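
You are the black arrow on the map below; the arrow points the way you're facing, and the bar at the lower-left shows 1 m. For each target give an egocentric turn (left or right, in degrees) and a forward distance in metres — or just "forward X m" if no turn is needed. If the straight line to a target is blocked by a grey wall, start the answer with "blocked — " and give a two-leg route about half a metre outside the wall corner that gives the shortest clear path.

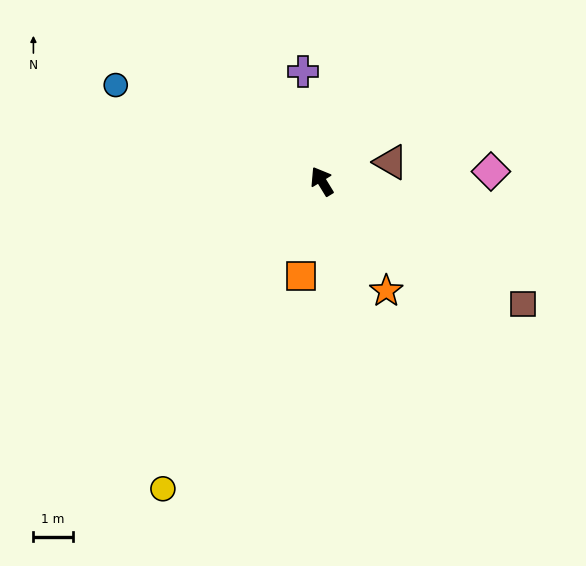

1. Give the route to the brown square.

turn right 153°, forward 6.0 m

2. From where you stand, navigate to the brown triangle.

turn right 106°, forward 1.8 m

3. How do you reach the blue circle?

turn left 34°, forward 5.8 m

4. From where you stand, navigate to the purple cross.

turn right 22°, forward 2.8 m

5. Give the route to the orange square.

turn left 136°, forward 2.5 m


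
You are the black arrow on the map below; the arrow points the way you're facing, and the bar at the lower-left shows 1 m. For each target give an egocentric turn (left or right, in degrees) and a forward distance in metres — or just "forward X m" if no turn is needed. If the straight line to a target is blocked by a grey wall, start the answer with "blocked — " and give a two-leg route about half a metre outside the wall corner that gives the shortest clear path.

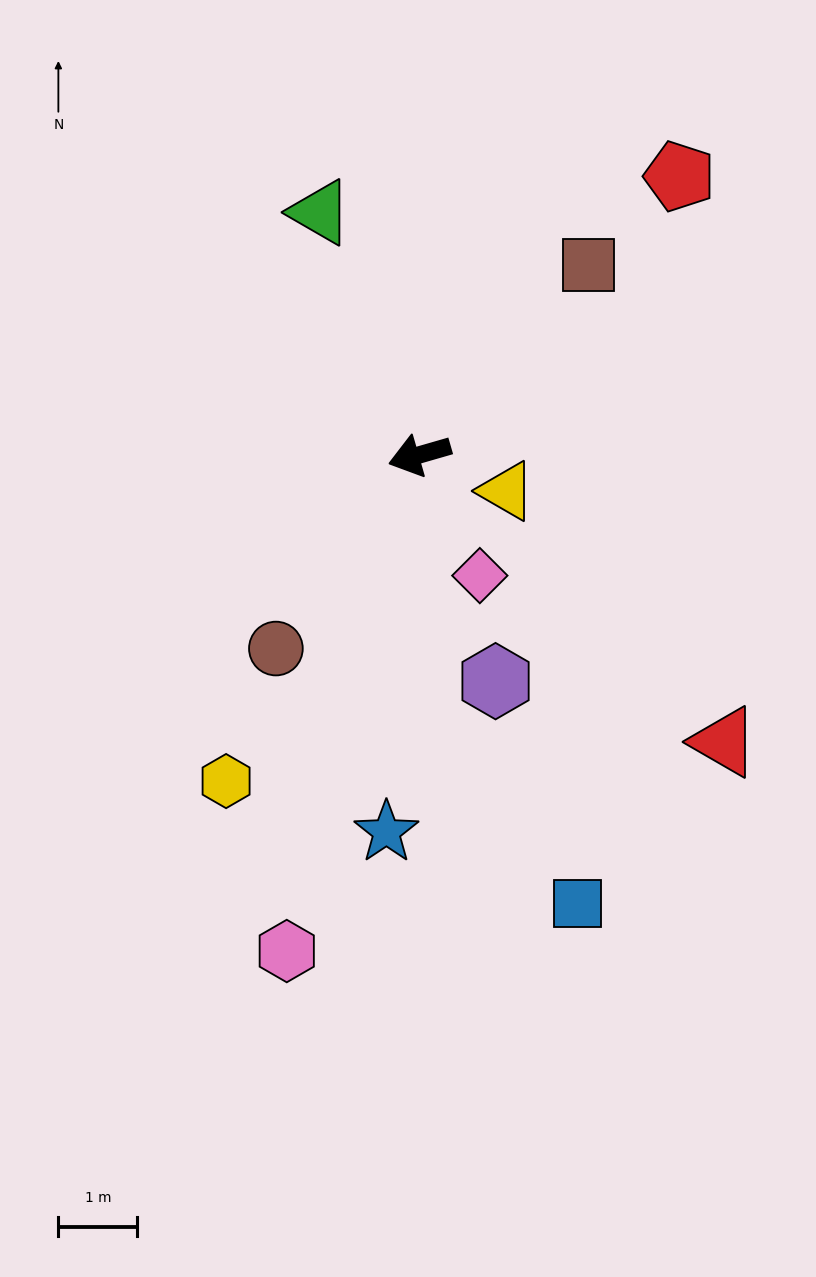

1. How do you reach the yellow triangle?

turn left 141°, forward 1.2 m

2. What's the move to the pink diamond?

turn left 100°, forward 1.7 m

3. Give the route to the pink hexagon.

turn left 59°, forward 6.5 m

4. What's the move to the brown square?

turn right 148°, forward 3.2 m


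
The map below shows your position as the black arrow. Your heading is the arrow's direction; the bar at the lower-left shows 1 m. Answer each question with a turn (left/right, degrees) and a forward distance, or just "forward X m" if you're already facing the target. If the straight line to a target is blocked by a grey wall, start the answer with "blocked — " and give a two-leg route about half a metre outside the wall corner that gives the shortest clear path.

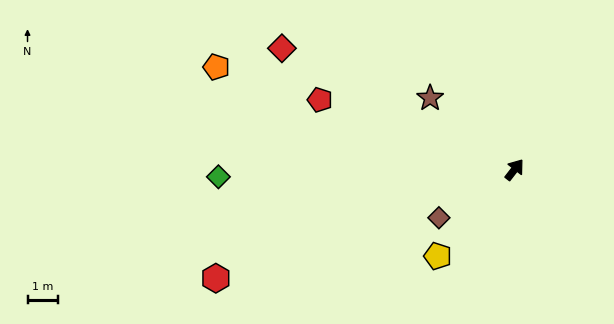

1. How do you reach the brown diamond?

turn left 160°, forward 2.9 m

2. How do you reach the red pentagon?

turn left 108°, forward 6.7 m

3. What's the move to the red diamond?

turn left 100°, forward 8.5 m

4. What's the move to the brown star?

turn left 87°, forward 3.6 m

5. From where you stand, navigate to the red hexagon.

turn left 148°, forward 10.3 m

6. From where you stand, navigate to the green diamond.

turn left 129°, forward 9.6 m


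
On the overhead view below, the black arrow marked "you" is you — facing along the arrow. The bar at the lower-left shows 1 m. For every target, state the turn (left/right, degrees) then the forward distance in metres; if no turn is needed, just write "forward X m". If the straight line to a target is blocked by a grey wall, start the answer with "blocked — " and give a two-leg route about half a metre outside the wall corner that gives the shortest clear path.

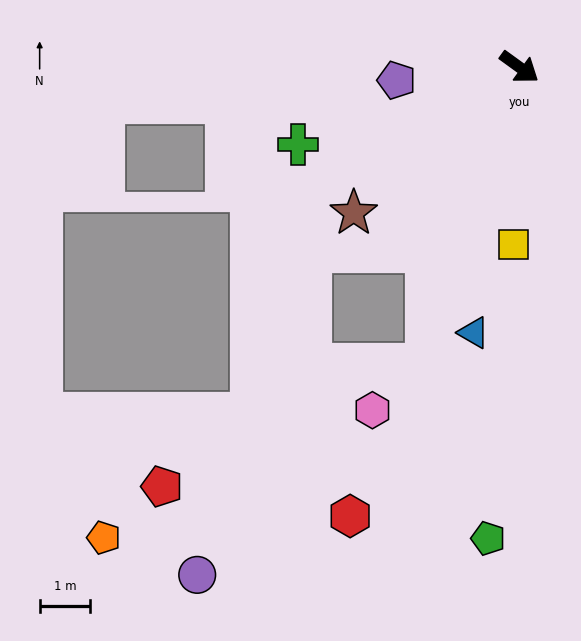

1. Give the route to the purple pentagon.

turn right 138°, forward 2.4 m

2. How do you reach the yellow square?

turn right 56°, forward 3.5 m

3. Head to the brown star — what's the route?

turn right 103°, forward 4.4 m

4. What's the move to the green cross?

turn right 125°, forward 4.6 m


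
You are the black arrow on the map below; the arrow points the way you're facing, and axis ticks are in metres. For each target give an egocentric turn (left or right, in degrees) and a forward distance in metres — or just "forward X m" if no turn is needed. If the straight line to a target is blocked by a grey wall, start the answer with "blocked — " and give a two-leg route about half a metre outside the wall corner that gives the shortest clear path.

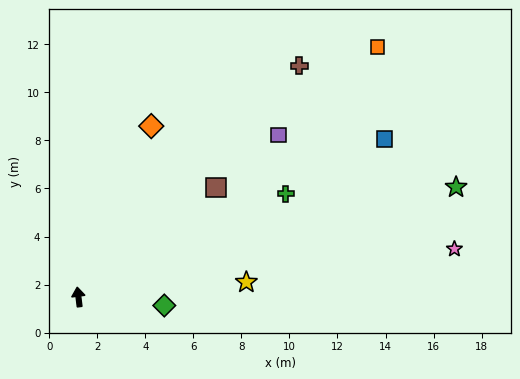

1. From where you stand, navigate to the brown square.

turn right 58°, forward 7.3 m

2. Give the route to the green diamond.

turn right 103°, forward 3.6 m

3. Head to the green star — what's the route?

turn right 81°, forward 16.4 m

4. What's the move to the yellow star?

turn right 92°, forward 7.0 m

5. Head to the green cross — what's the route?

turn right 71°, forward 9.6 m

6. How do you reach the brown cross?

turn right 51°, forward 13.3 m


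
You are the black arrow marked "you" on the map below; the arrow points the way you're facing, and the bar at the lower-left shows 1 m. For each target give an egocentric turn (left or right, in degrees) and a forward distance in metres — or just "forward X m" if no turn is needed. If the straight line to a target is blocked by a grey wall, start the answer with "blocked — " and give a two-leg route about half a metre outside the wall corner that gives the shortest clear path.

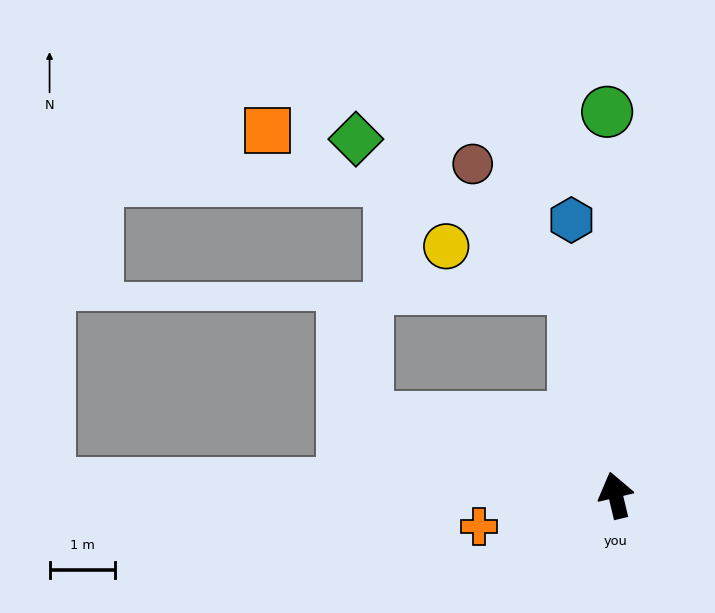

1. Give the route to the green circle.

turn right 12°, forward 5.9 m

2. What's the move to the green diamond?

blocked — turn right 3°, forward 3.2 m, then turn left 46°, forward 4.0 m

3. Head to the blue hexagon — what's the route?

turn right 4°, forward 4.3 m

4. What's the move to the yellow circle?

blocked — turn right 3°, forward 3.2 m, then turn left 62°, forward 2.1 m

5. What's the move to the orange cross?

turn left 89°, forward 2.1 m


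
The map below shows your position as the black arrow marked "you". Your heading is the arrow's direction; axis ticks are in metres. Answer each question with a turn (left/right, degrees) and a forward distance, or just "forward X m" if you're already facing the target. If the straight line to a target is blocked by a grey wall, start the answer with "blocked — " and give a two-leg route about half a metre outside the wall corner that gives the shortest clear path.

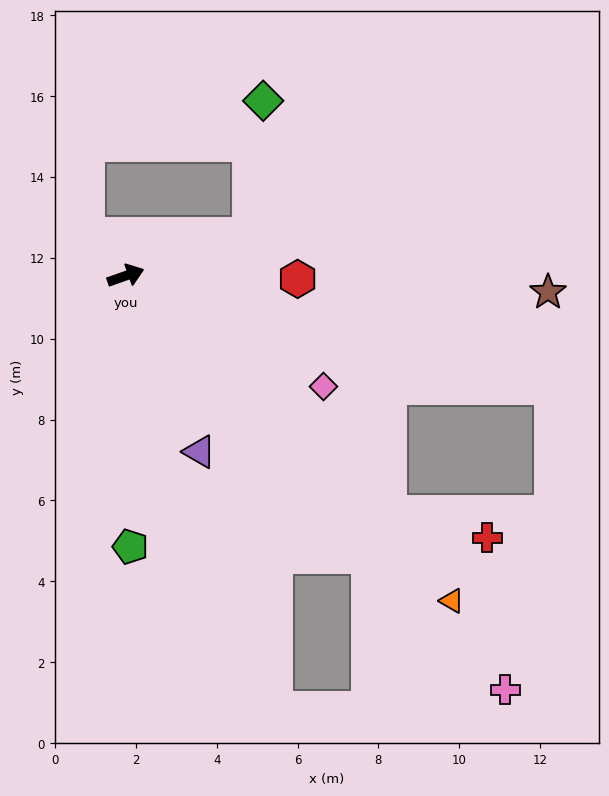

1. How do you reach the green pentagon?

turn right 108°, forward 6.7 m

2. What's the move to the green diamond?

blocked — forward 3.2 m, then turn left 64°, forward 3.3 m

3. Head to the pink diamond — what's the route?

turn right 49°, forward 5.6 m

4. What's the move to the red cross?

blocked — turn right 61°, forward 8.8 m, then turn left 27°, forward 2.5 m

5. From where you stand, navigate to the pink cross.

turn right 67°, forward 13.9 m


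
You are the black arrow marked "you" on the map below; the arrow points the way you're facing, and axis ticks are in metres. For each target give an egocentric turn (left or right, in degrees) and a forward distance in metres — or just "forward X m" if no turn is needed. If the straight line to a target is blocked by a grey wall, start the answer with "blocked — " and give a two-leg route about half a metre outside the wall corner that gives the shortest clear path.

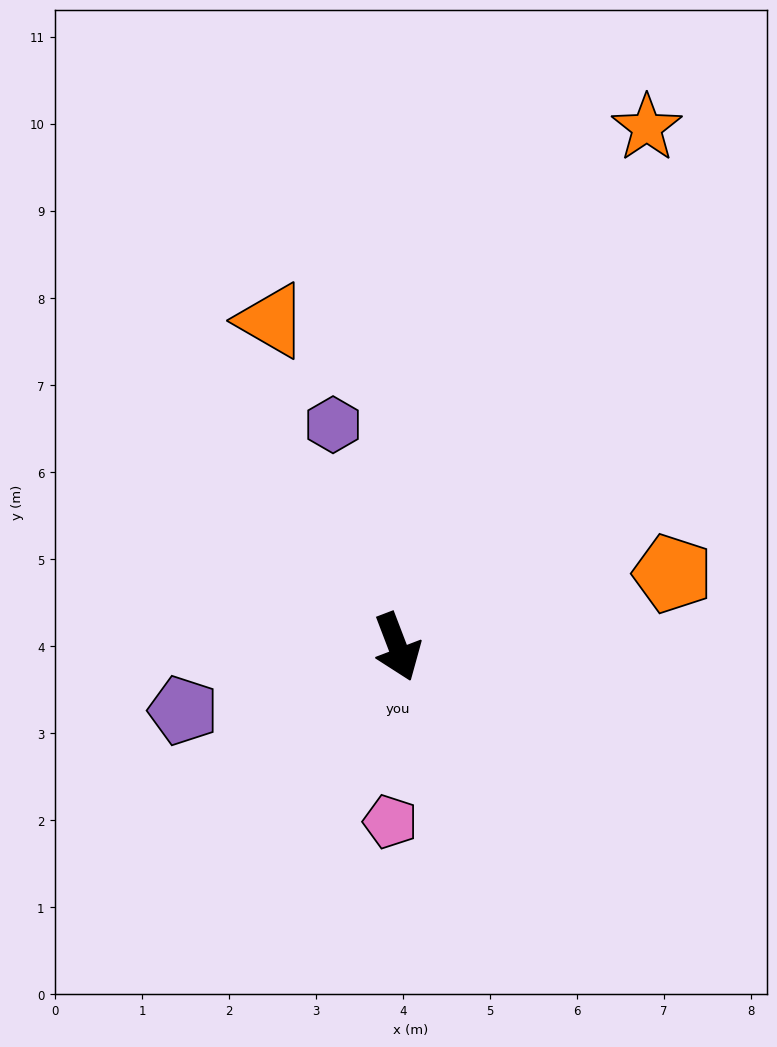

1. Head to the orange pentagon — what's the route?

turn left 84°, forward 3.3 m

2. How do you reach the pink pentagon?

turn right 23°, forward 2.0 m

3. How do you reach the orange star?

turn left 133°, forward 6.6 m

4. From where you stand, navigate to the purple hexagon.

turn left 175°, forward 2.7 m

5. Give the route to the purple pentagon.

turn right 94°, forward 2.6 m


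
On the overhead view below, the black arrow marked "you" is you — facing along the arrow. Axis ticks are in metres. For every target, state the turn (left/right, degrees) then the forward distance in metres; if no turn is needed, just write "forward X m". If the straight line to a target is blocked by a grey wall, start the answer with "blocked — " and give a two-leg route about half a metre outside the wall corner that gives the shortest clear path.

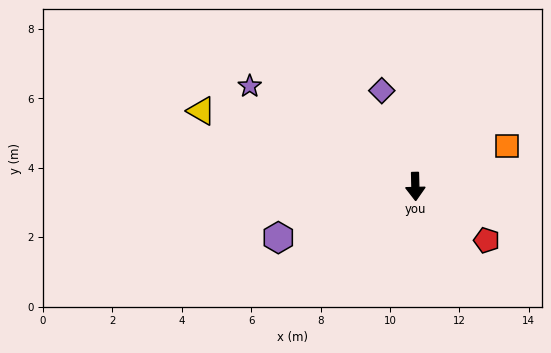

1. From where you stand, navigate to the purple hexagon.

turn right 71°, forward 4.2 m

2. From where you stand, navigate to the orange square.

turn left 113°, forward 2.9 m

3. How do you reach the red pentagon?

turn left 52°, forward 2.6 m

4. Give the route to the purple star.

turn right 123°, forward 5.6 m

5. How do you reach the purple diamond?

turn right 162°, forward 2.9 m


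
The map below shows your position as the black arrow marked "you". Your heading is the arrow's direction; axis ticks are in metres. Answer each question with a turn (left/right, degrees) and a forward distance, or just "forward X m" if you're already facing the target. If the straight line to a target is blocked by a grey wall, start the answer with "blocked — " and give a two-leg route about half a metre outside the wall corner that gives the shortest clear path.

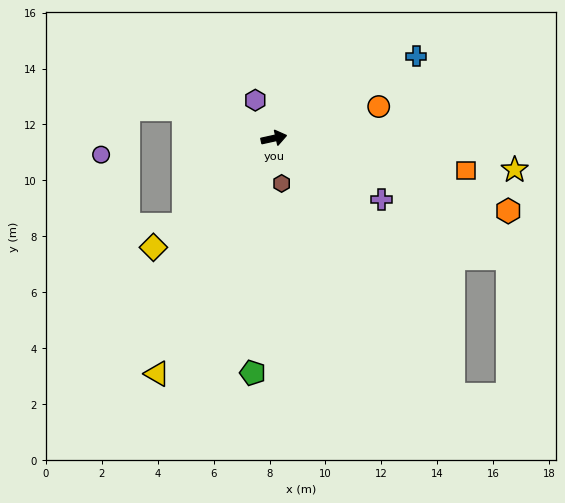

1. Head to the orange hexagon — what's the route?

turn right 30°, forward 8.8 m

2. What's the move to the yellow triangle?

turn right 129°, forward 9.4 m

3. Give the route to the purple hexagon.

turn left 104°, forward 1.5 m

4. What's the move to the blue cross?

turn left 18°, forward 5.9 m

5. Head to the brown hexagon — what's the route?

turn right 93°, forward 1.6 m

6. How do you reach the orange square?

turn right 22°, forward 7.0 m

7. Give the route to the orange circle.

turn left 4°, forward 3.9 m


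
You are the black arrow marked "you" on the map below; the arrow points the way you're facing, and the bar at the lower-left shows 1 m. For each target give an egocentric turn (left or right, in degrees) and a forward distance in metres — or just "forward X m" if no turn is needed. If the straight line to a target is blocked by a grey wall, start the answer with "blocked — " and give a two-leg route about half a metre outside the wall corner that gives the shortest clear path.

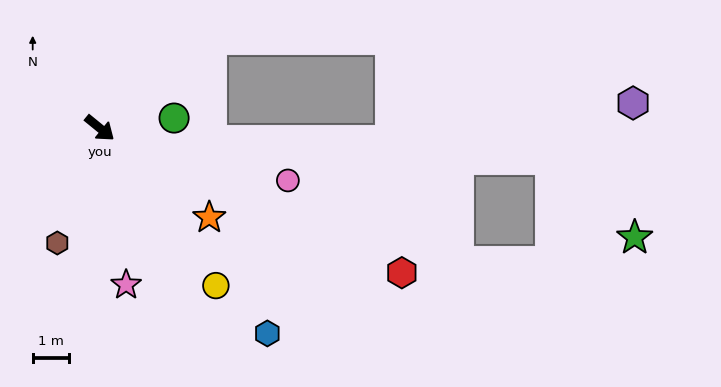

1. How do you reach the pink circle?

turn left 24°, forward 5.3 m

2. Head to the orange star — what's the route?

forward 3.9 m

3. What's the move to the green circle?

turn left 47°, forward 2.1 m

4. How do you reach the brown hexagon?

turn right 71°, forward 3.3 m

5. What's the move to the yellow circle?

turn right 14°, forward 5.4 m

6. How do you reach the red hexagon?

turn left 14°, forward 9.2 m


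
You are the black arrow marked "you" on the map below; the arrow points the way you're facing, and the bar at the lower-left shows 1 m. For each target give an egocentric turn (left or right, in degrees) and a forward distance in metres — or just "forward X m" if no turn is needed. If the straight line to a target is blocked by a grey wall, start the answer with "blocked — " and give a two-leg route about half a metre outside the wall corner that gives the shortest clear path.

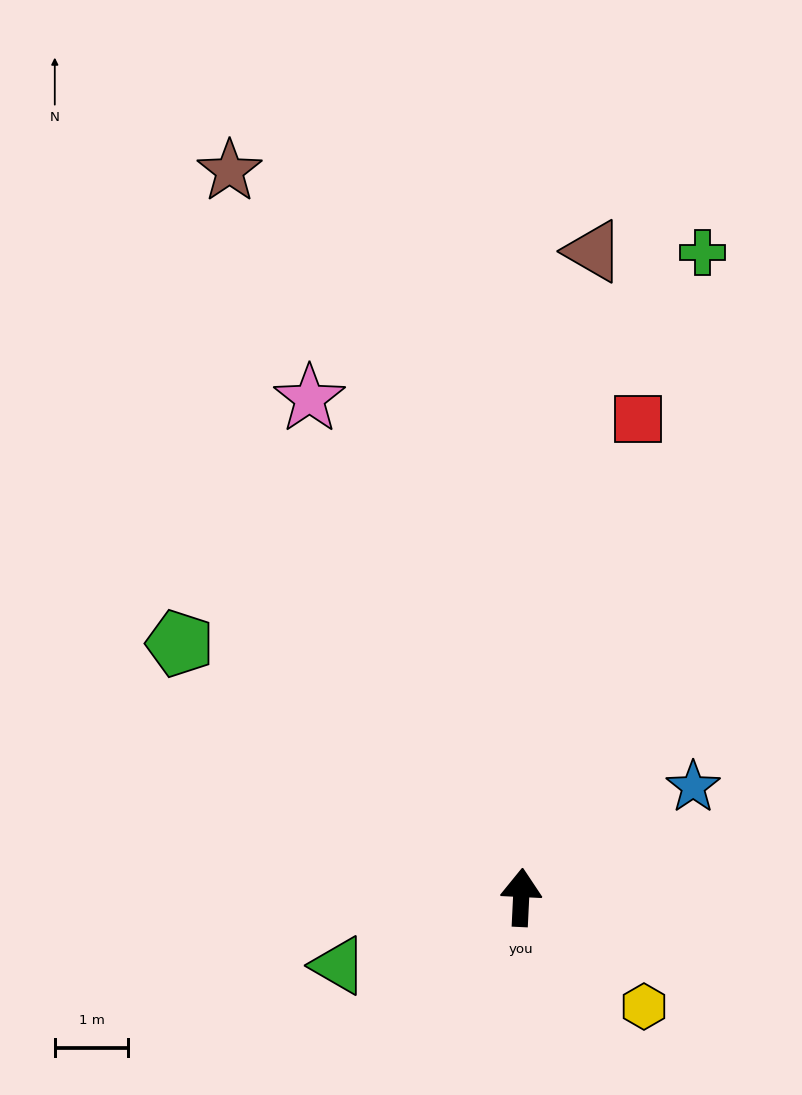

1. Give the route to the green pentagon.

turn left 56°, forward 5.8 m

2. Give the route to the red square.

turn right 11°, forward 6.7 m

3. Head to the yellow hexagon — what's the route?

turn right 129°, forward 2.2 m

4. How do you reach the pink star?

turn left 26°, forward 7.4 m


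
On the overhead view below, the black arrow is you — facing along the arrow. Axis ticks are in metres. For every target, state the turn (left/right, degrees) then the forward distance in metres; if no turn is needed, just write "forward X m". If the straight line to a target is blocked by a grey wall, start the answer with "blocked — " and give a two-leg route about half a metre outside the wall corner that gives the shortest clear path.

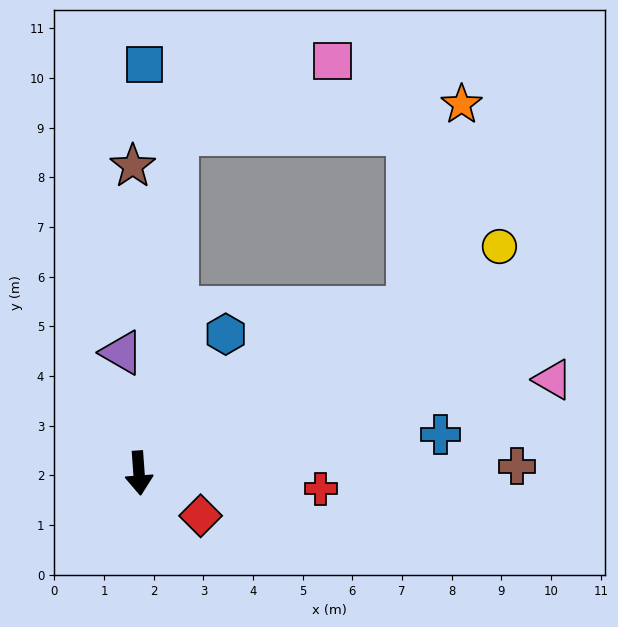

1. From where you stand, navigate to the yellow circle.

turn left 118°, forward 8.6 m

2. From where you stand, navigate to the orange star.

blocked — turn left 118°, forward 6.4 m, then turn left 43°, forward 4.2 m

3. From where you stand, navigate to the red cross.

turn left 81°, forward 3.7 m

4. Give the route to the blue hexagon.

turn left 144°, forward 3.3 m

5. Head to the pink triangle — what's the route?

turn left 99°, forward 8.5 m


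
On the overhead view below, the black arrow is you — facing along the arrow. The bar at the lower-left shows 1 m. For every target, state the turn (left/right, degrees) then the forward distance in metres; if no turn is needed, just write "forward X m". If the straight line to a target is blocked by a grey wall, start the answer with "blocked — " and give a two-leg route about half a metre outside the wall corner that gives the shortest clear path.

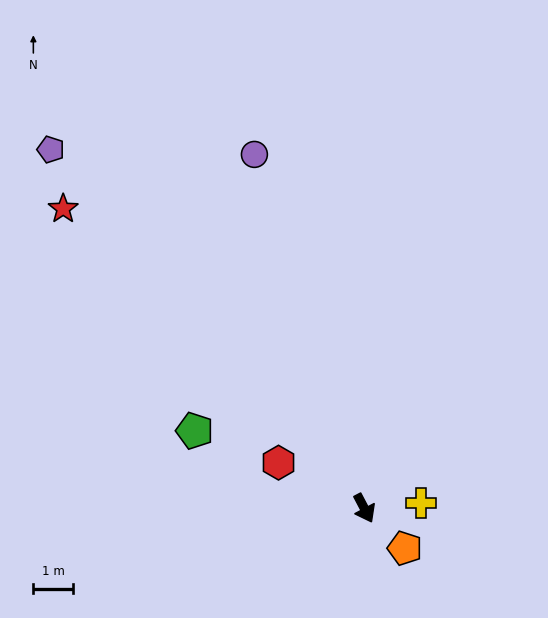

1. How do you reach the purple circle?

turn left 170°, forward 9.3 m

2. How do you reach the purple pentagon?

turn right 167°, forward 12.0 m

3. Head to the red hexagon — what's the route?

turn right 146°, forward 2.4 m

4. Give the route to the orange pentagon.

turn left 18°, forward 1.4 m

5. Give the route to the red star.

turn right 163°, forward 10.7 m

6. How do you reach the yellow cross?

turn left 67°, forward 1.4 m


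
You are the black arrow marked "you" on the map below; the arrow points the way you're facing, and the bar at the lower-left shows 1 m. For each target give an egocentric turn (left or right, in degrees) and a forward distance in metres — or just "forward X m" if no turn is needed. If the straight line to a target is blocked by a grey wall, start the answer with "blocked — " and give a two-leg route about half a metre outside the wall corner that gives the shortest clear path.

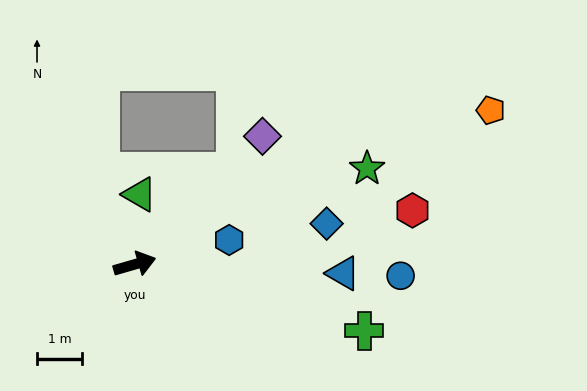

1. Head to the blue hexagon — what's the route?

forward 2.2 m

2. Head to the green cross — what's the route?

turn right 32°, forward 5.3 m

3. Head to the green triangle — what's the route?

turn left 70°, forward 1.5 m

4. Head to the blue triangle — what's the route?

turn right 19°, forward 4.6 m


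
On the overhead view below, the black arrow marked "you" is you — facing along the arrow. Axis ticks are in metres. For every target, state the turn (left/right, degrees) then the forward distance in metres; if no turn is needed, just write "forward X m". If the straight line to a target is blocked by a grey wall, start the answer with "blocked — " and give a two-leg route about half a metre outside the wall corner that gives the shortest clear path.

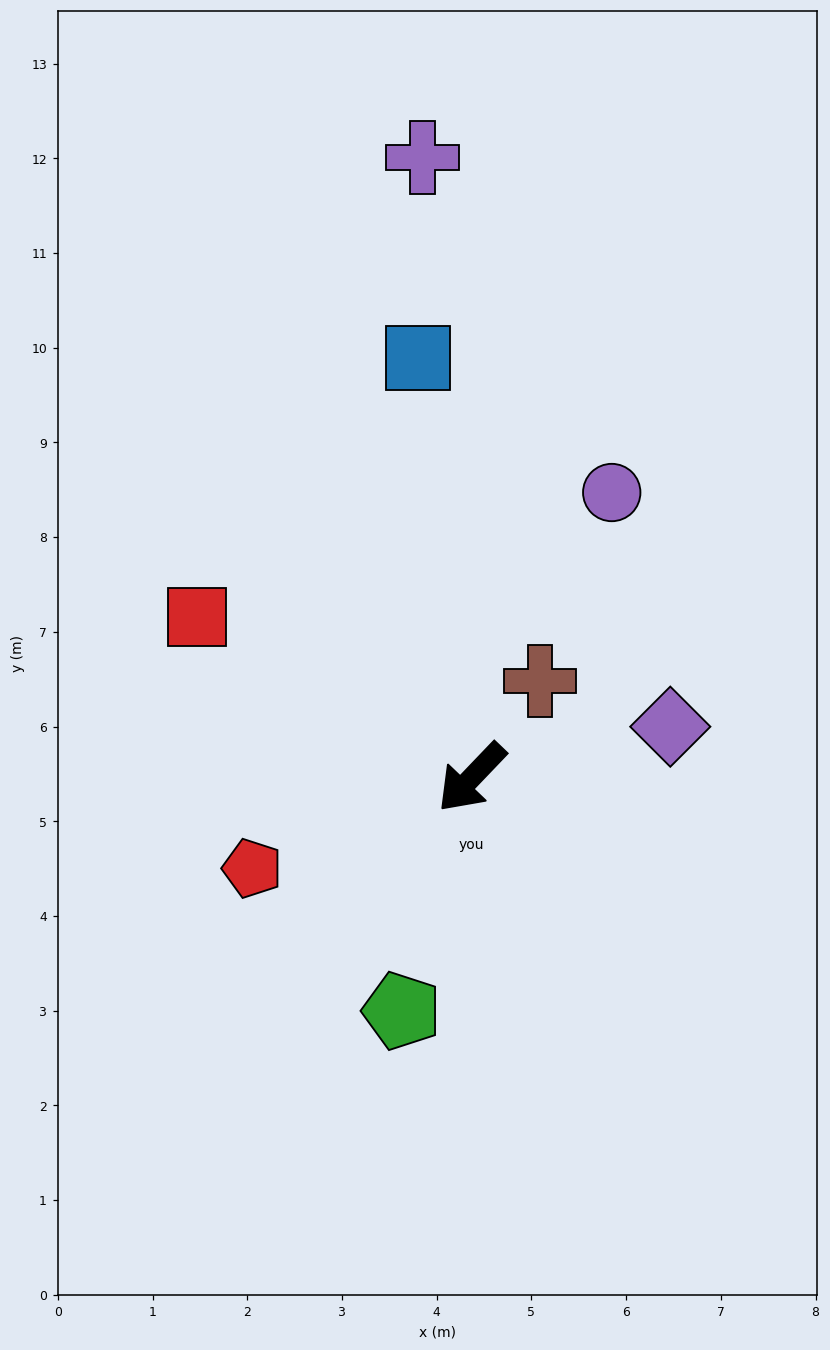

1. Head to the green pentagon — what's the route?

turn left 27°, forward 2.6 m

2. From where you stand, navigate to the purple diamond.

turn left 148°, forward 2.2 m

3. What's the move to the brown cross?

turn right 172°, forward 1.3 m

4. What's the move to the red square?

turn right 77°, forward 3.4 m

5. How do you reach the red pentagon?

turn right 24°, forward 2.5 m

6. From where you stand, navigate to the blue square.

turn right 129°, forward 4.5 m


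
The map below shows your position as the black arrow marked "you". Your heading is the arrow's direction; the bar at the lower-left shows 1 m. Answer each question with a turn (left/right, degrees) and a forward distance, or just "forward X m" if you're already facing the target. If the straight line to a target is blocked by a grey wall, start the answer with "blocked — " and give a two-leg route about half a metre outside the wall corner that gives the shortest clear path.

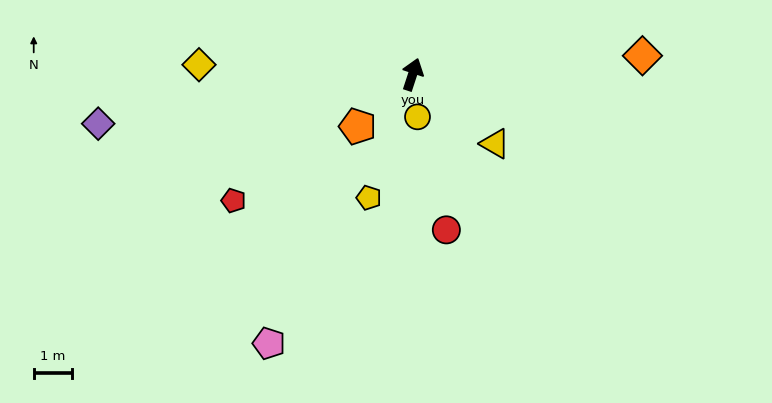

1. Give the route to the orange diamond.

turn right 67°, forward 6.0 m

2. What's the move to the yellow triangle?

turn right 112°, forward 2.8 m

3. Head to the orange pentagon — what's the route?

turn left 152°, forward 2.0 m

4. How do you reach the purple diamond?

turn left 117°, forward 8.2 m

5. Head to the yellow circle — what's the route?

turn right 155°, forward 1.1 m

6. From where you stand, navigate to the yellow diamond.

turn left 106°, forward 5.5 m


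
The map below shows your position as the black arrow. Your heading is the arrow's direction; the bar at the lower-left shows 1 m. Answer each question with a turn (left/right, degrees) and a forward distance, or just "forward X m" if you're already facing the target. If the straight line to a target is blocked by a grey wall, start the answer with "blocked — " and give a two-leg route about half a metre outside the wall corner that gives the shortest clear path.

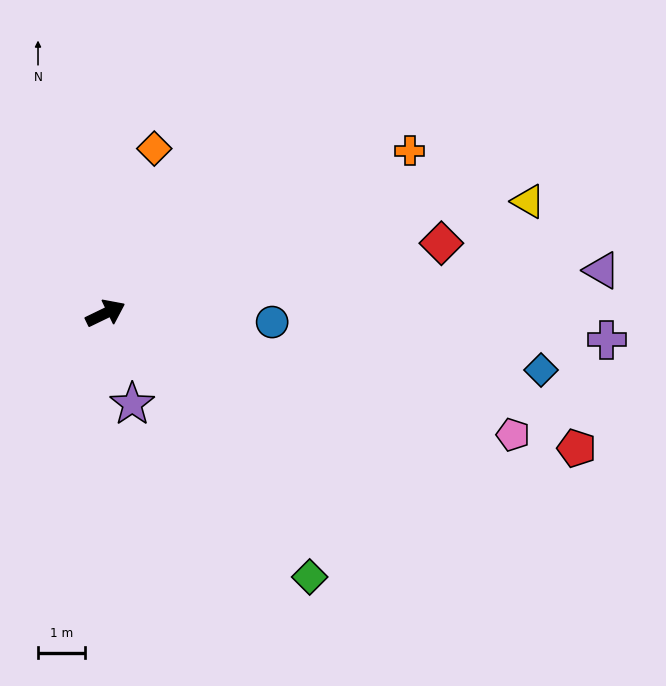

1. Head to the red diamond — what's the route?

turn right 14°, forward 7.3 m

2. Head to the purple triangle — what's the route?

turn right 21°, forward 10.5 m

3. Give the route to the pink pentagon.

turn right 42°, forward 9.0 m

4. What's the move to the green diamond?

turn right 78°, forward 7.1 m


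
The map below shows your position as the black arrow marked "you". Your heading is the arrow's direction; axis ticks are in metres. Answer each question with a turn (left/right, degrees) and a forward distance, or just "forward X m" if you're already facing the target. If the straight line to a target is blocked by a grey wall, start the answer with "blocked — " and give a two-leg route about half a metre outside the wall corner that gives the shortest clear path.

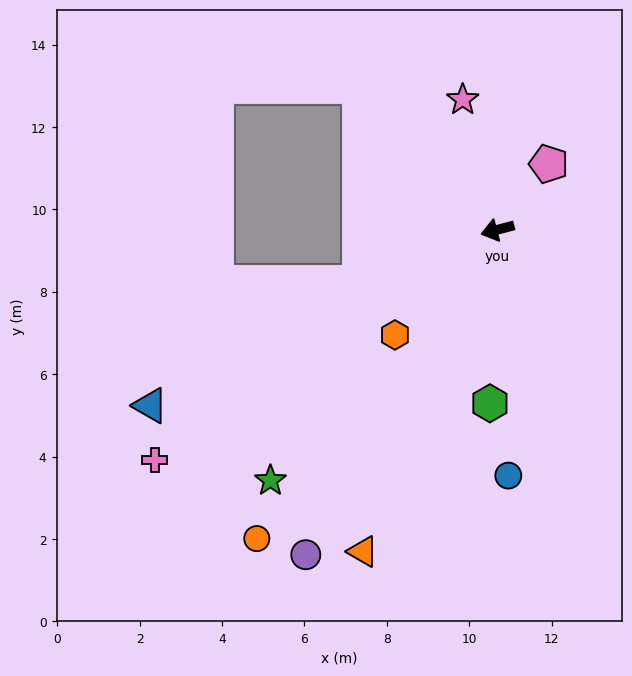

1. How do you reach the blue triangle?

turn left 12°, forward 9.4 m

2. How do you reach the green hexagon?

turn left 73°, forward 4.2 m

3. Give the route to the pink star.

turn right 90°, forward 3.3 m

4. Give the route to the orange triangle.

turn left 52°, forward 8.5 m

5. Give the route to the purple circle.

turn left 45°, forward 9.2 m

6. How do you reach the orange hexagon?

turn left 31°, forward 3.6 m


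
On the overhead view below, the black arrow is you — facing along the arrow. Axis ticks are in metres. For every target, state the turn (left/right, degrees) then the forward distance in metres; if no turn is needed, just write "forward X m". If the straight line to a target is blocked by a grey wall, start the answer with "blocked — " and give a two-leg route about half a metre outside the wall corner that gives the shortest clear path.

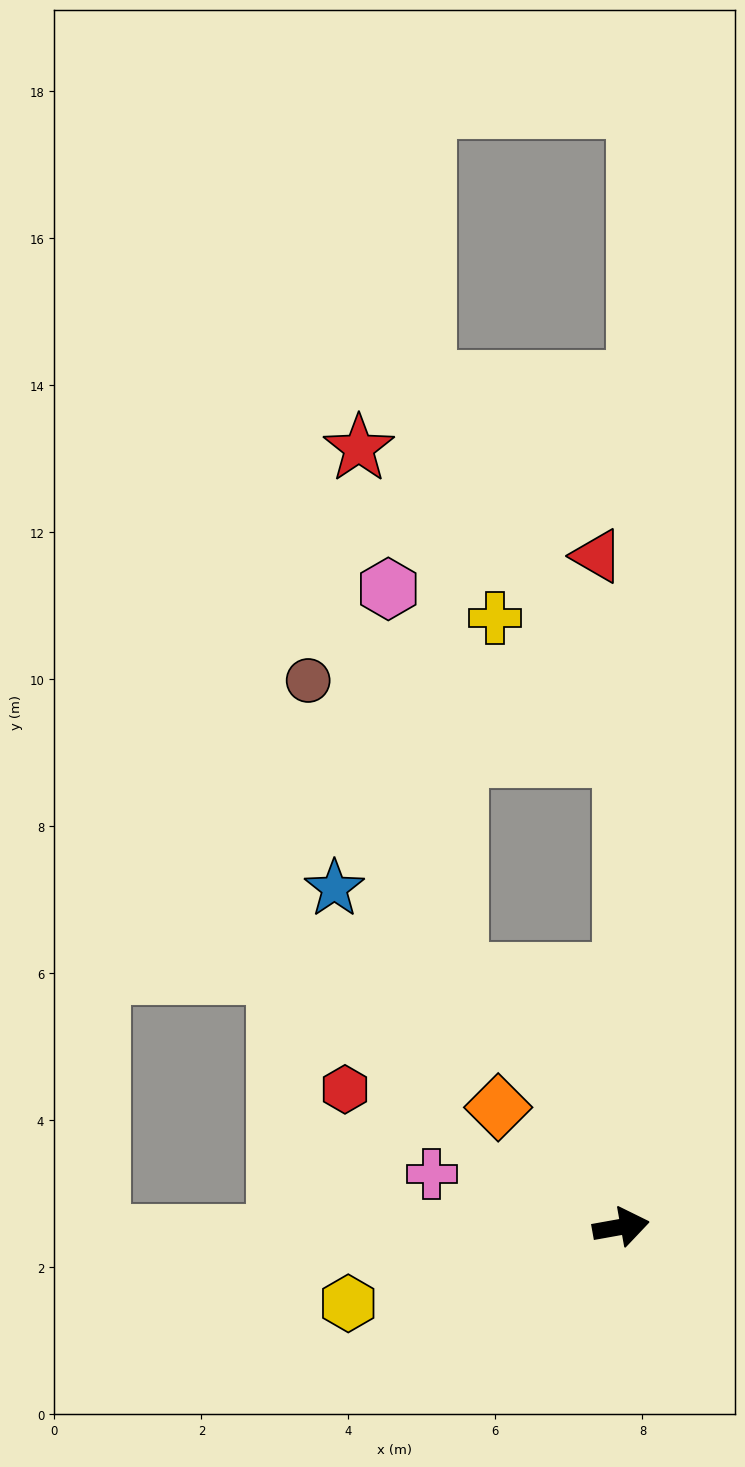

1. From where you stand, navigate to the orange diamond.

turn left 126°, forward 2.3 m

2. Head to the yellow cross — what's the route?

blocked — turn left 79°, forward 6.4 m, then turn left 44°, forward 2.6 m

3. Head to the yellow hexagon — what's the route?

turn right 175°, forward 3.9 m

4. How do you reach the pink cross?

turn left 154°, forward 2.7 m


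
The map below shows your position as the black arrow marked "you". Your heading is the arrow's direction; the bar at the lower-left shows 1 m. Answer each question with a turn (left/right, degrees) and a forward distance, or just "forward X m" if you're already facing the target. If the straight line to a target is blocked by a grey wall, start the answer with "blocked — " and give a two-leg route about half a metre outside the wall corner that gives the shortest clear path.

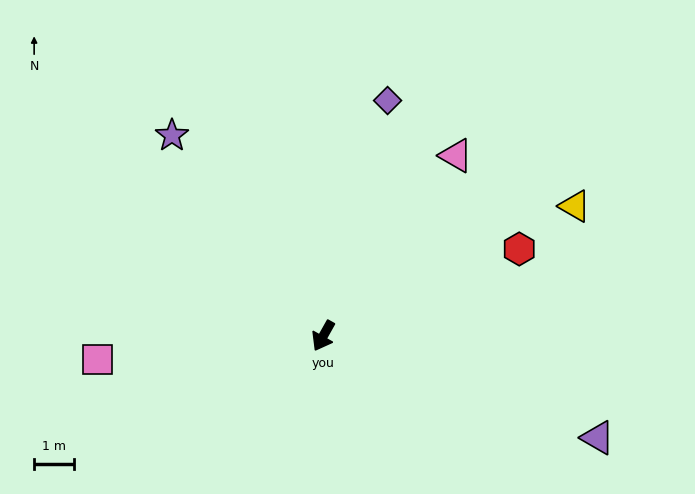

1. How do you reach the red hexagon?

turn left 143°, forward 5.3 m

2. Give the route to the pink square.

turn right 55°, forward 5.6 m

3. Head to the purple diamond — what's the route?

turn right 166°, forward 6.1 m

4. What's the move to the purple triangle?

turn left 99°, forward 7.3 m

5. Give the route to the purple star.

turn right 114°, forward 6.2 m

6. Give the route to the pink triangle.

turn left 173°, forward 5.6 m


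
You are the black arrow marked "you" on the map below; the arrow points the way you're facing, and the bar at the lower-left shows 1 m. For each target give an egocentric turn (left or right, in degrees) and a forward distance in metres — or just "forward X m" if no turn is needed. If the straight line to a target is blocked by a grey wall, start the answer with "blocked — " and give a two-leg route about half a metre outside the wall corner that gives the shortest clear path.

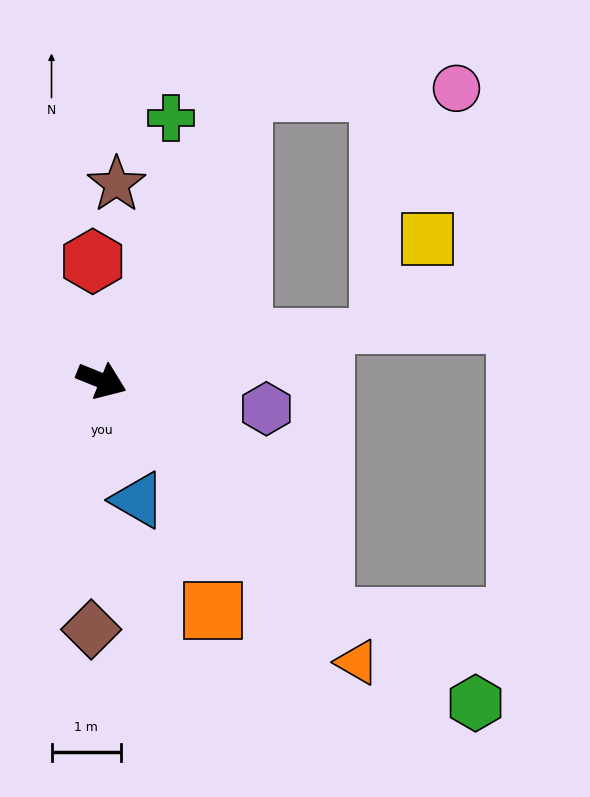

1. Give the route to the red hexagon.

turn left 116°, forward 1.7 m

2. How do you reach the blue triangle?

turn right 51°, forward 1.8 m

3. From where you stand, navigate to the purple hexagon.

turn left 12°, forward 2.4 m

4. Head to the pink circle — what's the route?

blocked — turn left 86°, forward 4.6 m, then turn right 63°, forward 3.1 m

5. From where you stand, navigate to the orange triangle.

turn right 26°, forward 5.5 m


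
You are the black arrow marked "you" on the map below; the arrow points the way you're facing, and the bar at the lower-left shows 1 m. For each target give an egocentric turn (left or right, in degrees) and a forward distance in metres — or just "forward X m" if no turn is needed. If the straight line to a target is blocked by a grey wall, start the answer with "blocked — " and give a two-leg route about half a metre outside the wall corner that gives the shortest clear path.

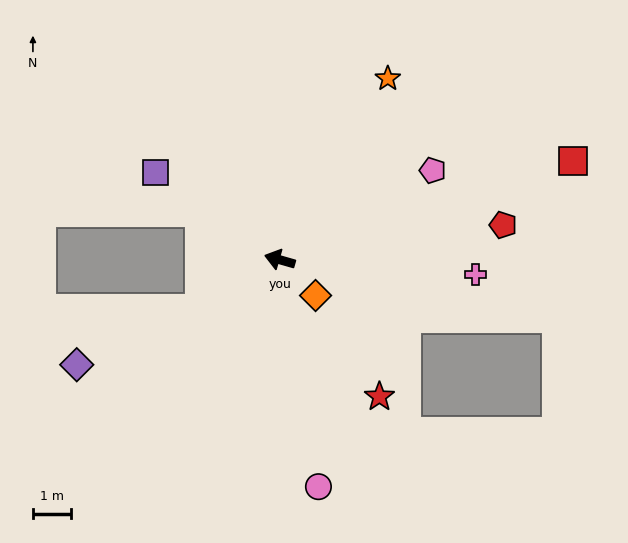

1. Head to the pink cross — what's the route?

turn right 168°, forward 5.2 m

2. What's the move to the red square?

turn right 145°, forward 8.1 m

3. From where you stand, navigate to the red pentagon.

turn right 155°, forward 5.9 m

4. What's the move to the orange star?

turn right 105°, forward 5.5 m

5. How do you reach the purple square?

turn right 19°, forward 4.0 m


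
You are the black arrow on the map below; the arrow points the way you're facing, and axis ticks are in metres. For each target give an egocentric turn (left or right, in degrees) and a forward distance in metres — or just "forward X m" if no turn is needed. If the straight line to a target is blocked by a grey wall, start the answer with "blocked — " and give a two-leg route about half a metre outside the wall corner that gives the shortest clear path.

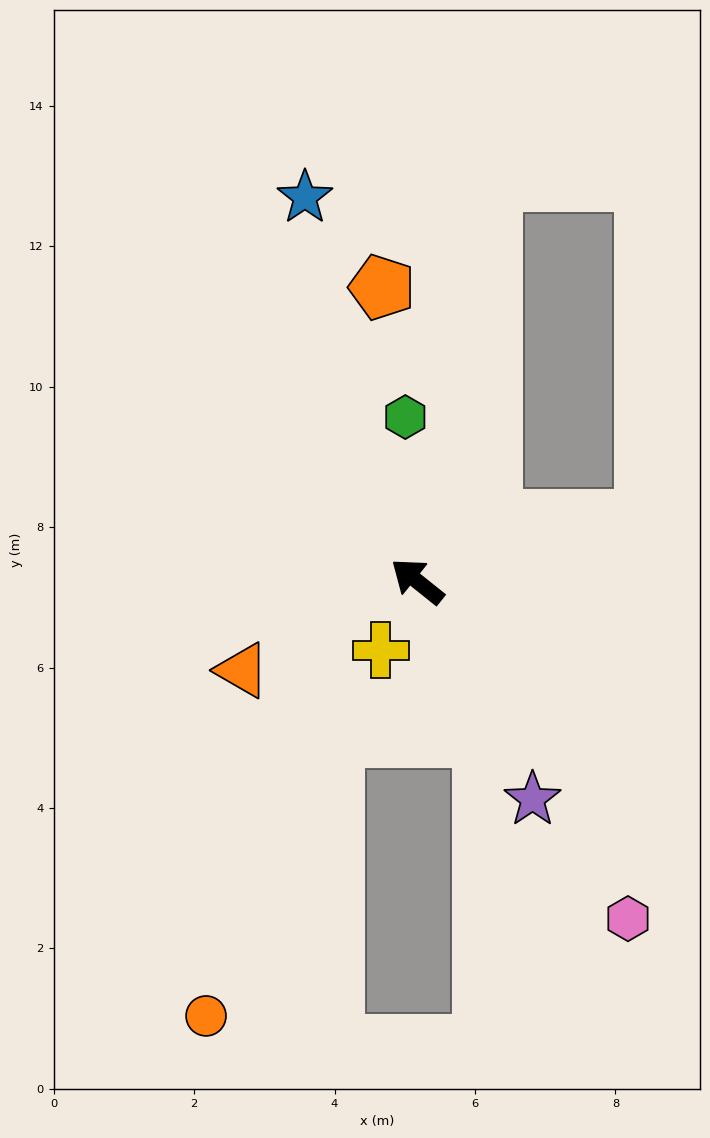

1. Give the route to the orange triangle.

turn left 66°, forward 2.8 m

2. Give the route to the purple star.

turn left 157°, forward 3.5 m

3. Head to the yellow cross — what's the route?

turn left 101°, forward 1.1 m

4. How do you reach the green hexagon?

turn right 47°, forward 2.3 m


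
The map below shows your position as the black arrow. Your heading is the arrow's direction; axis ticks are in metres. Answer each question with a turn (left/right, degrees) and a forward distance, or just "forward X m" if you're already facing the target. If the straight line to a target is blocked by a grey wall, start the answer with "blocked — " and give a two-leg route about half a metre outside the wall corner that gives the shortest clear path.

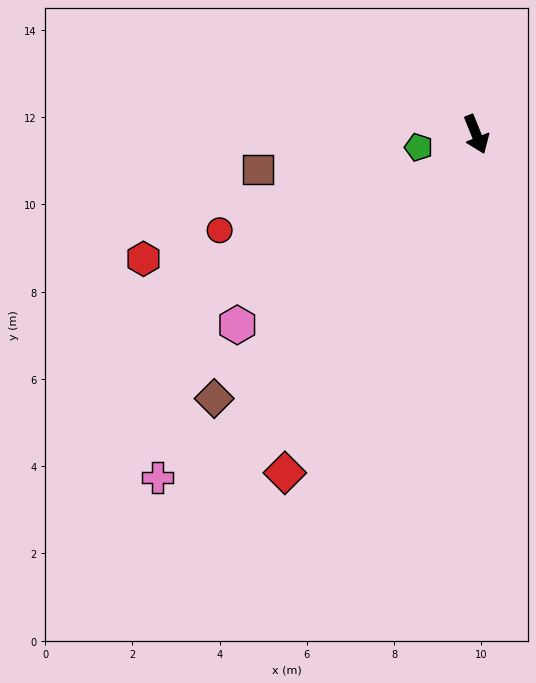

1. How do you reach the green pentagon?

turn right 99°, forward 1.4 m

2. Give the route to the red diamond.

turn right 51°, forward 8.9 m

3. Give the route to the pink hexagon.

turn right 73°, forward 7.0 m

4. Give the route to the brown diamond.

turn right 67°, forward 8.5 m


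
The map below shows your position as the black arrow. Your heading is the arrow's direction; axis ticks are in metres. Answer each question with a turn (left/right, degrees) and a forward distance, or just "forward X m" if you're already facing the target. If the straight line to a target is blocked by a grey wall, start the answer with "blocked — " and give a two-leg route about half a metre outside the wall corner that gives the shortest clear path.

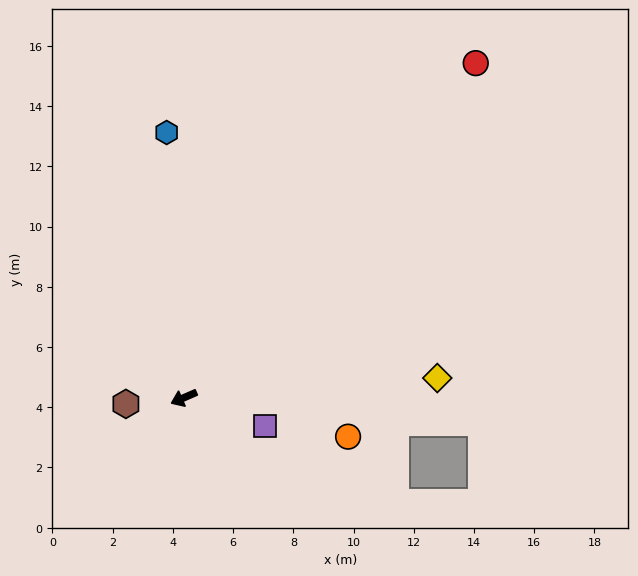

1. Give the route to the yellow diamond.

turn left 161°, forward 8.4 m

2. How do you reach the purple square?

turn left 138°, forward 2.8 m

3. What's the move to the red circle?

turn right 155°, forward 14.7 m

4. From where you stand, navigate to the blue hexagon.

turn right 110°, forward 8.8 m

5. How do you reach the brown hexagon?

turn right 17°, forward 1.9 m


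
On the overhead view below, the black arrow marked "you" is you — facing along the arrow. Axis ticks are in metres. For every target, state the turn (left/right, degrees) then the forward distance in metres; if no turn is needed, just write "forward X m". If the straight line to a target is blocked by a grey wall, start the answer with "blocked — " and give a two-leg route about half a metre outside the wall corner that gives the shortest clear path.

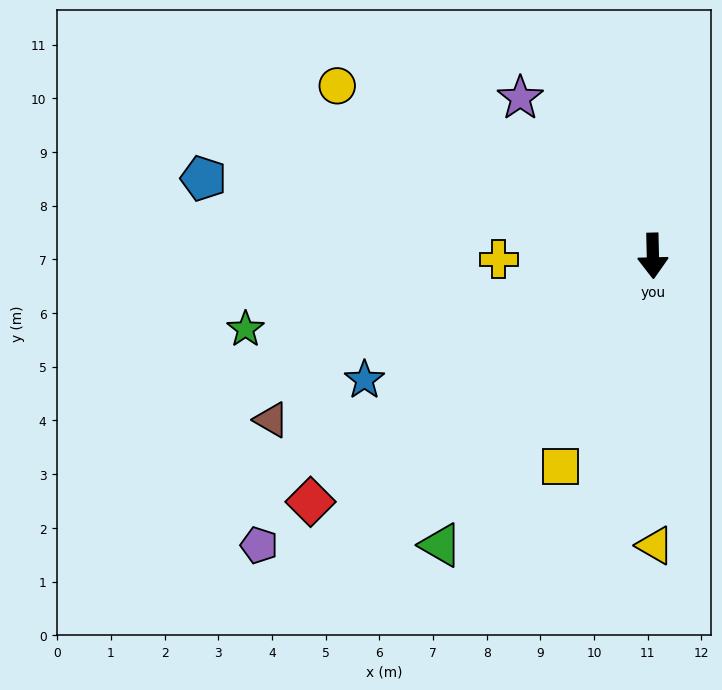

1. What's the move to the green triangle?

turn right 38°, forward 6.7 m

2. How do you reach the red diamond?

turn right 56°, forward 7.9 m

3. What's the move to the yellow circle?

turn right 120°, forward 6.7 m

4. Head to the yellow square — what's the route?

turn right 25°, forward 4.3 m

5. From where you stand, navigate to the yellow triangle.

forward 5.4 m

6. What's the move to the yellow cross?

turn right 90°, forward 2.9 m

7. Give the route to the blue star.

turn right 68°, forward 5.8 m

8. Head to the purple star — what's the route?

turn right 141°, forward 3.8 m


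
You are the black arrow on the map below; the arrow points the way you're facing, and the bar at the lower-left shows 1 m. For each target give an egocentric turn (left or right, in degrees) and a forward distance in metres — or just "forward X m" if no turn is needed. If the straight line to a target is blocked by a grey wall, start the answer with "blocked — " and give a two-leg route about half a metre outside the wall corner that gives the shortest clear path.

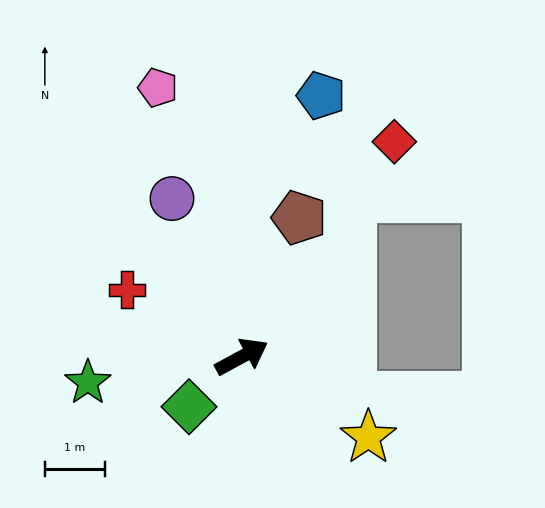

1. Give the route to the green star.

turn left 161°, forward 2.6 m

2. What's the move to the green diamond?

turn right 165°, forward 1.2 m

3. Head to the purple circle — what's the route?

turn left 85°, forward 2.9 m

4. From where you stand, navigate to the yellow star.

turn right 61°, forward 2.5 m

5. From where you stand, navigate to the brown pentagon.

turn left 39°, forward 2.5 m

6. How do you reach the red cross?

turn left 121°, forward 2.2 m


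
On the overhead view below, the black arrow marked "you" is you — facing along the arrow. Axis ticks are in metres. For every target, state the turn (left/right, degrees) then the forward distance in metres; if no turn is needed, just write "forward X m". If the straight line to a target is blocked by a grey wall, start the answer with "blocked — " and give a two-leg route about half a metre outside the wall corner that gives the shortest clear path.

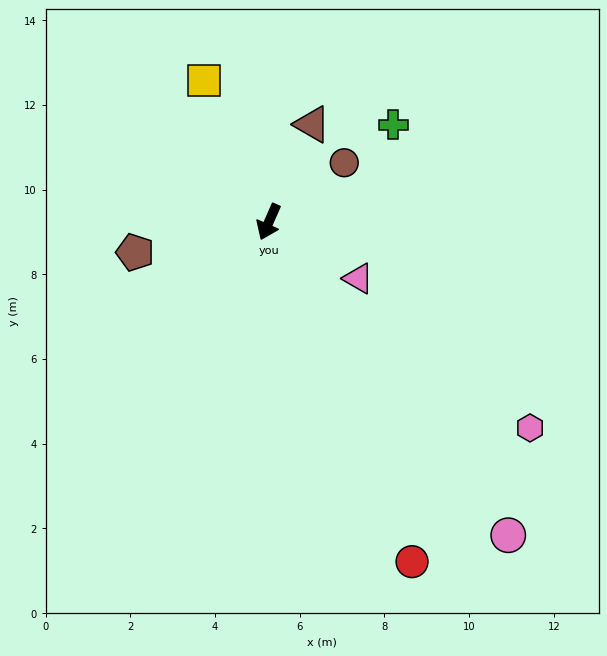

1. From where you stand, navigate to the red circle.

turn left 47°, forward 8.7 m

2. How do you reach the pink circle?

turn left 61°, forward 9.3 m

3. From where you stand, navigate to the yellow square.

turn right 132°, forward 3.7 m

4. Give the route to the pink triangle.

turn left 81°, forward 2.5 m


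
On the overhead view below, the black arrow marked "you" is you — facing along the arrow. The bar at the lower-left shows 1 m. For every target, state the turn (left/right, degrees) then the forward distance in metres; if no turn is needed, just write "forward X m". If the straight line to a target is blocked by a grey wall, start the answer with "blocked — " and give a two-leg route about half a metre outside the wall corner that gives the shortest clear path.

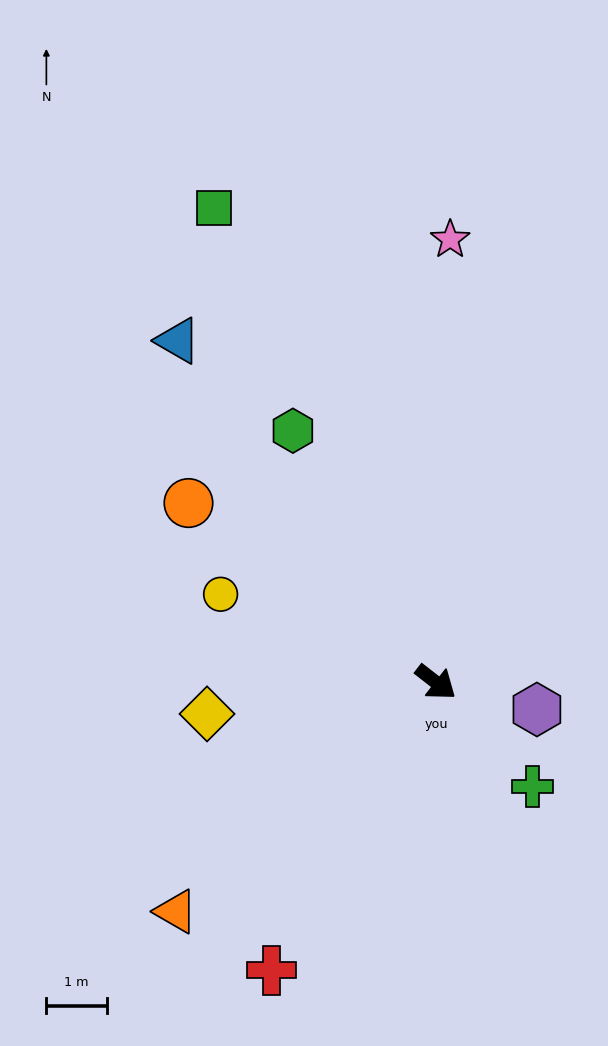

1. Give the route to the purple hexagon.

turn left 23°, forward 1.7 m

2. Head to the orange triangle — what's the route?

turn right 101°, forward 5.8 m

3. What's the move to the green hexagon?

turn left 157°, forward 4.8 m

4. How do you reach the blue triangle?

turn left 165°, forward 7.1 m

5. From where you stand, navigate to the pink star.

turn left 126°, forward 7.4 m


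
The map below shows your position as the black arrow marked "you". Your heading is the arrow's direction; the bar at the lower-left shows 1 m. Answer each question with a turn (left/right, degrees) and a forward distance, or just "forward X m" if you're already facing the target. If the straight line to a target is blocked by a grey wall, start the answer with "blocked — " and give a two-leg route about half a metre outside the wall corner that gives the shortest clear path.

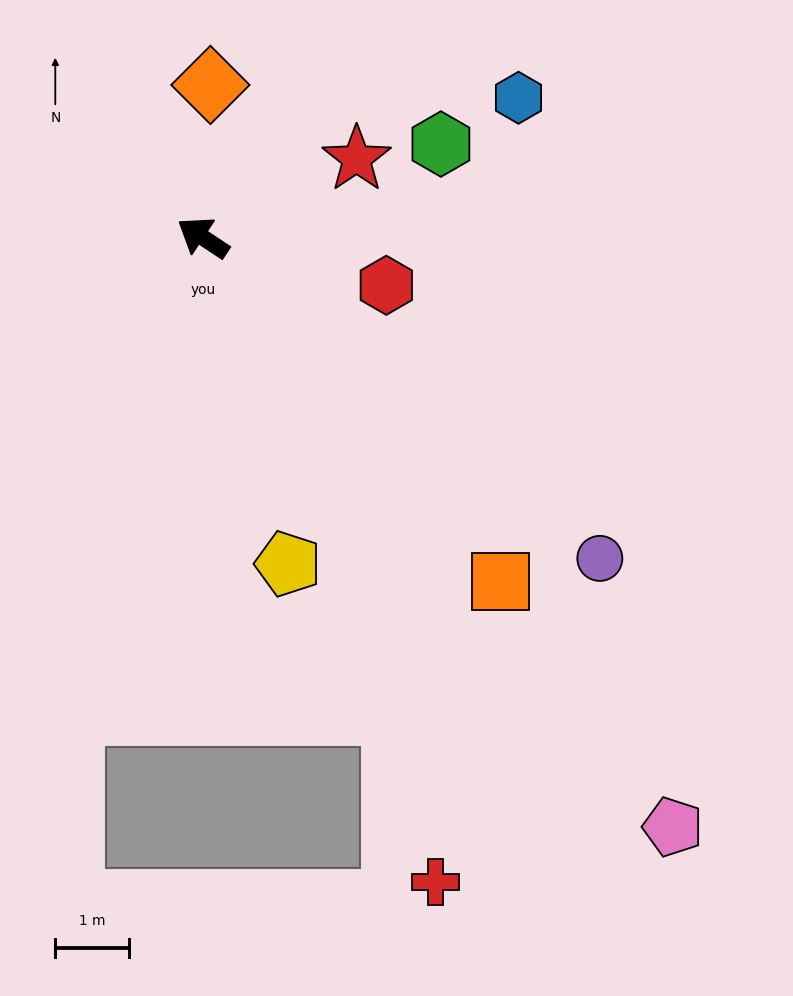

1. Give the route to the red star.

turn right 119°, forward 2.3 m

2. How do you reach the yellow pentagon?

turn left 138°, forward 4.6 m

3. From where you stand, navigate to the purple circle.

turn left 175°, forward 6.9 m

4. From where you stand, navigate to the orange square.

turn left 164°, forward 6.1 m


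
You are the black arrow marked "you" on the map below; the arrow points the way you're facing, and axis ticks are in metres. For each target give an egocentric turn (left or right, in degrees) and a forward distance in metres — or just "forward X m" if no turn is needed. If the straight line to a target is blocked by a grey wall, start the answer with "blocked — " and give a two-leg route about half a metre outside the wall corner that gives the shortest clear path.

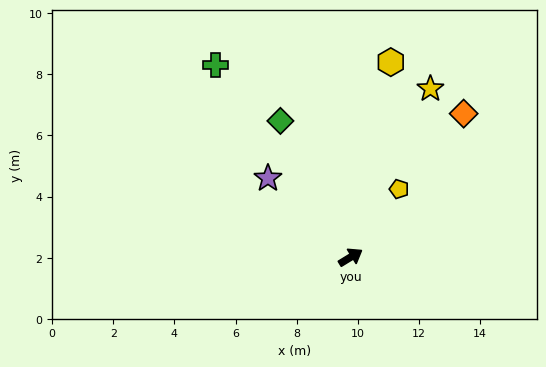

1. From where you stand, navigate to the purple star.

turn left 105°, forward 3.7 m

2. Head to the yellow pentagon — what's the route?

turn left 23°, forward 2.7 m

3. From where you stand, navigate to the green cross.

turn left 94°, forward 7.7 m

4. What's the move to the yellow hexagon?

turn left 47°, forward 6.5 m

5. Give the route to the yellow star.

turn left 33°, forward 6.1 m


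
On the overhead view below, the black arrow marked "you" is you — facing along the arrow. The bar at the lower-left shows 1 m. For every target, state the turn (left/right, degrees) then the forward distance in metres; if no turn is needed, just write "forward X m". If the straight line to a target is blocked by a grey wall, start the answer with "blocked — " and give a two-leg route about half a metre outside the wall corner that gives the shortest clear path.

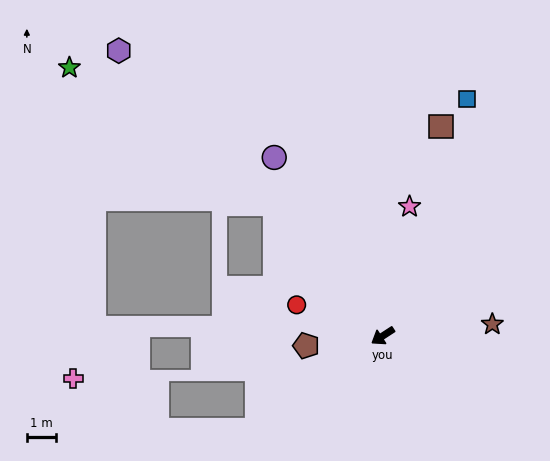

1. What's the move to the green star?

blocked — turn right 84°, forward 5.9 m, then turn left 17°, forward 8.4 m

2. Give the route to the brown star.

turn left 153°, forward 3.8 m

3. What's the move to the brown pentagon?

turn right 26°, forward 2.6 m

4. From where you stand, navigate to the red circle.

turn right 53°, forward 3.1 m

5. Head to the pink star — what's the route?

turn right 135°, forward 4.5 m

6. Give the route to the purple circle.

turn right 92°, forward 7.2 m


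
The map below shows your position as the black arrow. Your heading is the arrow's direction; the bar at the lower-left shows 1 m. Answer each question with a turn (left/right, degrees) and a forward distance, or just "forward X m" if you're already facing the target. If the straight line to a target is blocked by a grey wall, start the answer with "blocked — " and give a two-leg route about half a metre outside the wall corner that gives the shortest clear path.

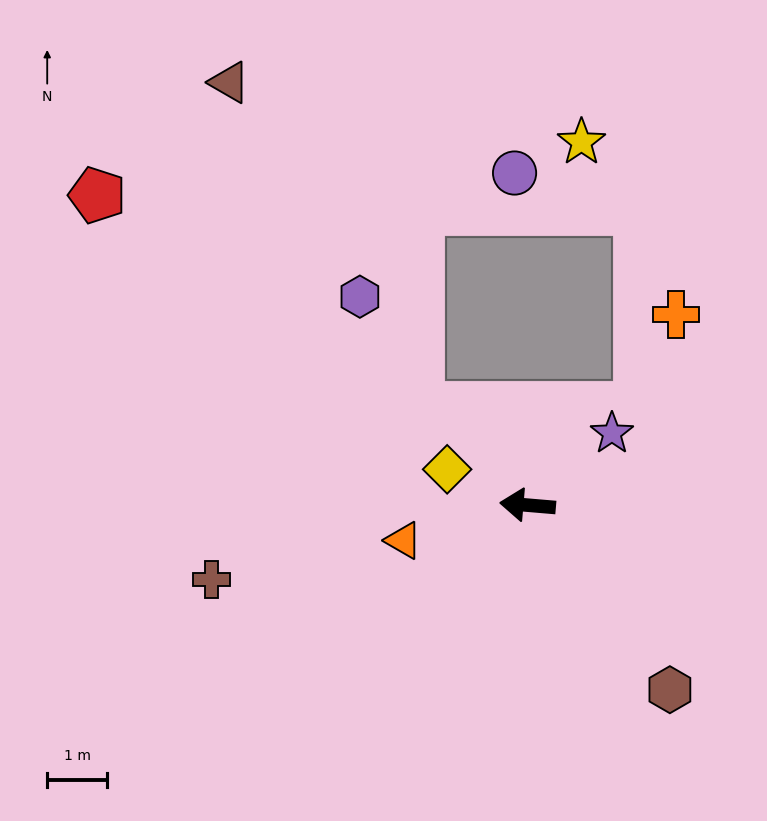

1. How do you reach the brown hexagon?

turn left 132°, forward 3.9 m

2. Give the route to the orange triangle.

turn left 21°, forward 2.1 m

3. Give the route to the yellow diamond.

turn right 19°, forward 1.5 m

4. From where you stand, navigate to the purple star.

turn right 135°, forward 1.8 m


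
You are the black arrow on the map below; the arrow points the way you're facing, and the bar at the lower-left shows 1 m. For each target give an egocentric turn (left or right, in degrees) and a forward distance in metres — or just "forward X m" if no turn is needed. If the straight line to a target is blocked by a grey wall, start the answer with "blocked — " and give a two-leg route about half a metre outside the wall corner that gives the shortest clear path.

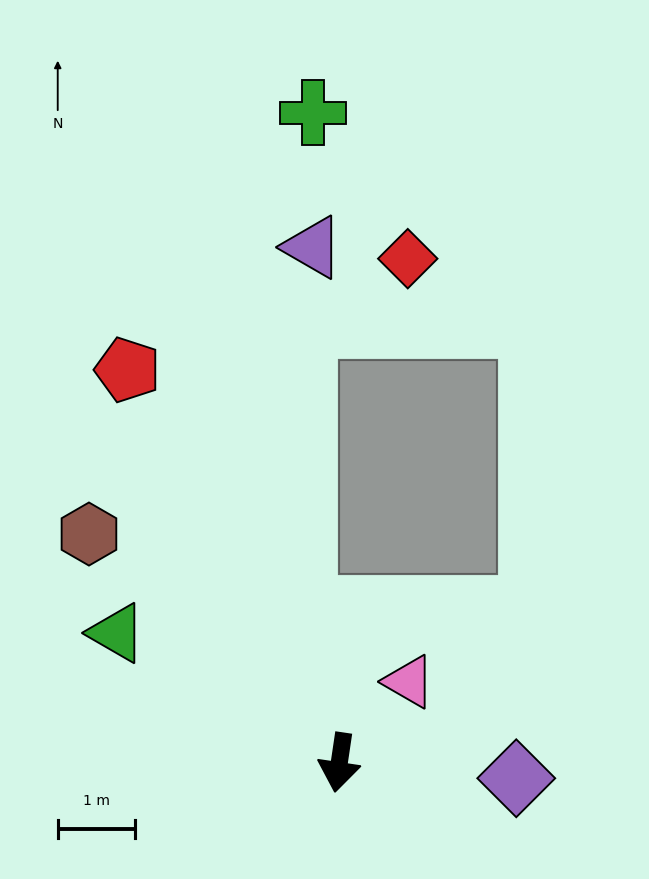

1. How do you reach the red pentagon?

turn right 143°, forward 5.8 m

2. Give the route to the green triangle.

turn right 112°, forward 3.3 m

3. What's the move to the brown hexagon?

turn right 124°, forward 4.4 m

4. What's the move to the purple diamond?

turn left 93°, forward 2.3 m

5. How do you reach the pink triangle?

turn left 148°, forward 1.4 m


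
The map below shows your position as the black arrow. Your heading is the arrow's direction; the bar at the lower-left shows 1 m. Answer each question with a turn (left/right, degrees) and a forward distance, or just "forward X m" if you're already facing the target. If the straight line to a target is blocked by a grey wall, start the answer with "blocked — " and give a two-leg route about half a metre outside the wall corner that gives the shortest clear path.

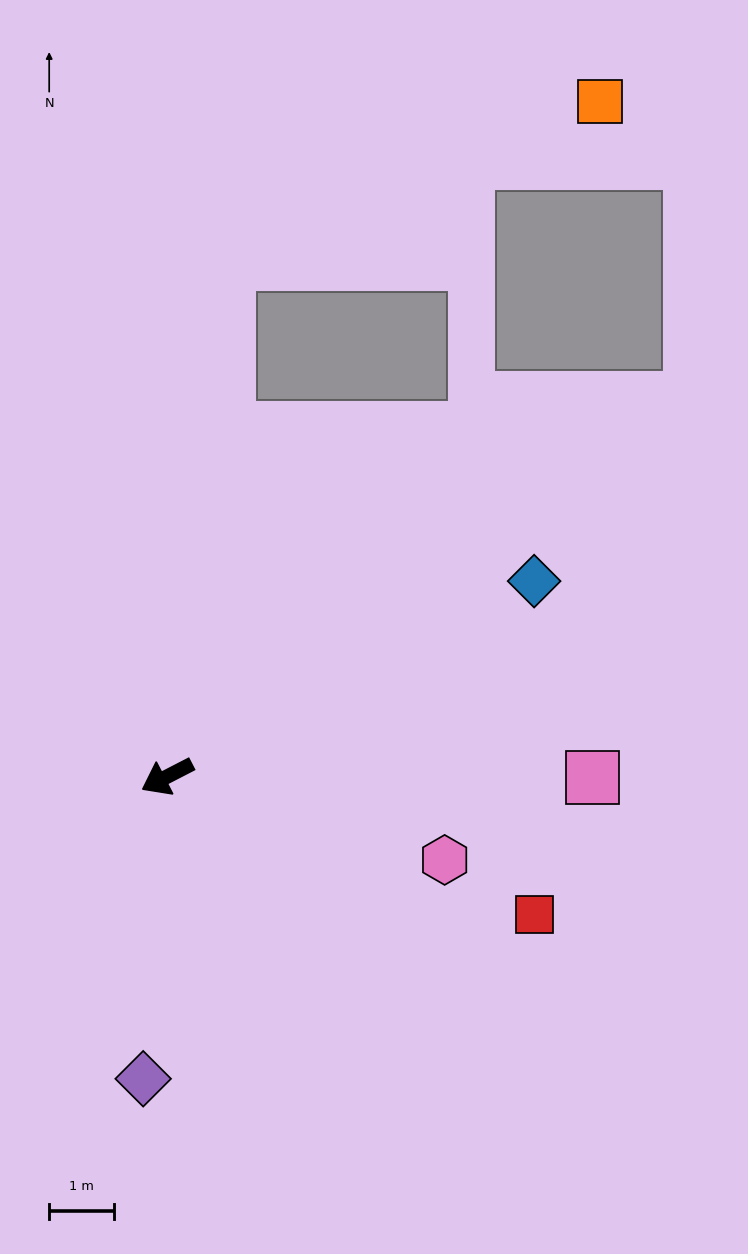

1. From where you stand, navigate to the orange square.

blocked — turn right 124°, forward 8.0 m, then turn right 60°, forward 6.3 m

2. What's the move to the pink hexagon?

turn left 136°, forward 4.5 m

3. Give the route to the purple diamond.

turn left 58°, forward 4.7 m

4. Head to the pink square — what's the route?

turn left 153°, forward 6.6 m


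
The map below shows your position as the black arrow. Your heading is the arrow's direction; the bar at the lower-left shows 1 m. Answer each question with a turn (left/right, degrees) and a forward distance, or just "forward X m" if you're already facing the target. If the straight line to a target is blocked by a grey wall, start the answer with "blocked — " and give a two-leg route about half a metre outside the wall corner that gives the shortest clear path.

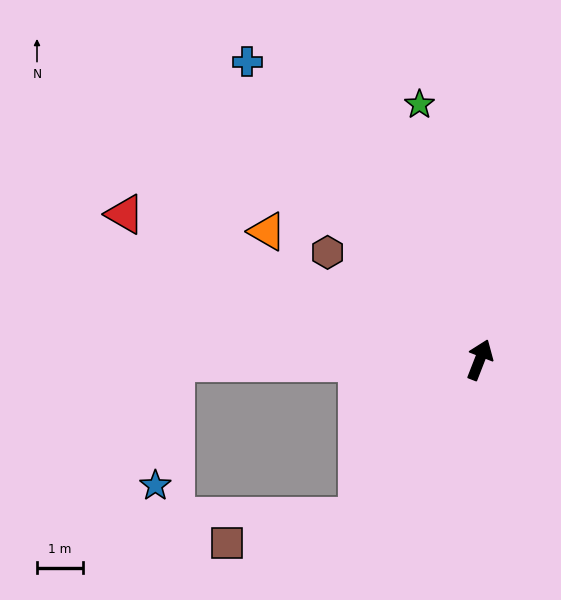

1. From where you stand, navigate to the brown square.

blocked — turn left 163°, forward 4.4 m, then turn right 40°, forward 2.9 m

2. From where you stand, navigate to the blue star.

blocked — turn left 112°, forward 6.7 m, then turn left 80°, forward 2.7 m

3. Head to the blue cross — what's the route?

turn left 59°, forward 8.3 m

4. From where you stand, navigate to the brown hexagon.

turn left 76°, forward 4.1 m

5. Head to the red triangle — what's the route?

turn left 89°, forward 8.4 m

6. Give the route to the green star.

turn left 35°, forward 5.8 m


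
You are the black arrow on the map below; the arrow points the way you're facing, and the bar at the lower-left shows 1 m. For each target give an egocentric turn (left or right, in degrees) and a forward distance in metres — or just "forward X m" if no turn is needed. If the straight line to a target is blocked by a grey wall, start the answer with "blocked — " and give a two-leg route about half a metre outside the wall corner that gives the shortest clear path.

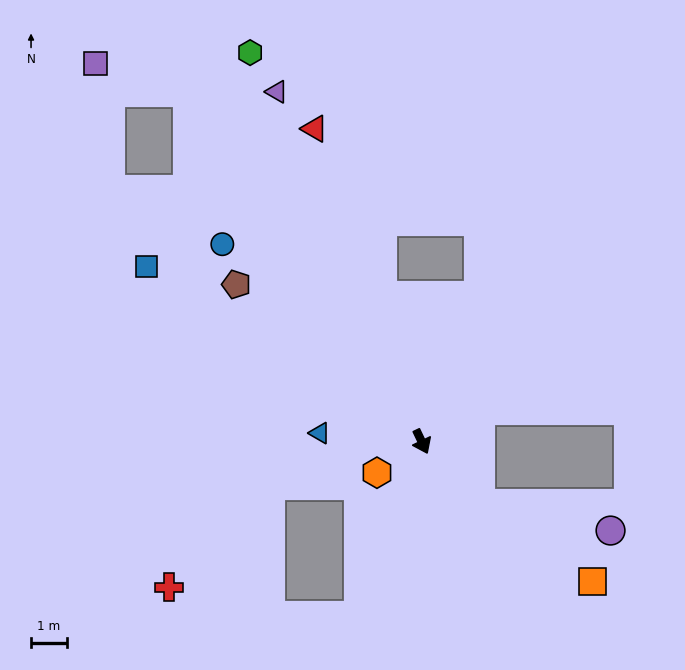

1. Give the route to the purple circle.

blocked — turn left 17°, forward 2.4 m, then turn left 36°, forward 3.7 m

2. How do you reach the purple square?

blocked — turn right 172°, forward 11.8 m, then turn left 40°, forward 2.7 m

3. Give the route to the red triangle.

turn left 173°, forward 9.3 m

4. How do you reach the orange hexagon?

turn right 81°, forward 1.5 m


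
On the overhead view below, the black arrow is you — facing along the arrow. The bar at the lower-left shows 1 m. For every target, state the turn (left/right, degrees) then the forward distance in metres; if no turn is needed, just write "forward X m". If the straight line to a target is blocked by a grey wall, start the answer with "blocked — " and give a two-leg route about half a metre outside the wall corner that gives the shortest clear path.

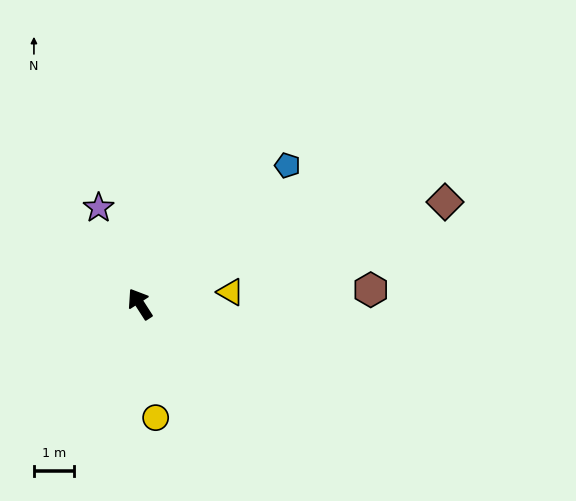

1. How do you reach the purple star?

turn right 9°, forward 2.6 m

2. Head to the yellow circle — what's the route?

turn left 155°, forward 2.9 m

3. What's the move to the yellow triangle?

turn right 115°, forward 2.3 m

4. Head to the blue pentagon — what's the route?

turn right 80°, forward 5.1 m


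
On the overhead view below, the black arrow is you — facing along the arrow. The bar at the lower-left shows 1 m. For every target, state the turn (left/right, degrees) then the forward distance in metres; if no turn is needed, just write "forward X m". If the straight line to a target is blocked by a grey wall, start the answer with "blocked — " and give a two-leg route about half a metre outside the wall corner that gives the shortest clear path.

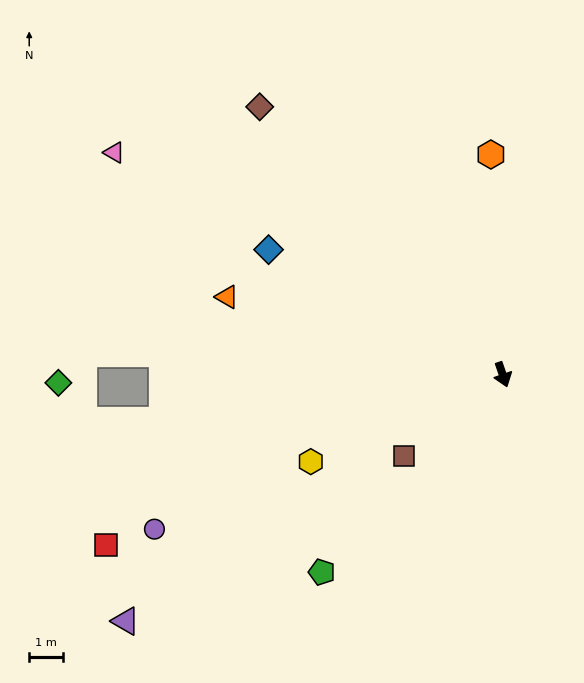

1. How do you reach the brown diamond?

turn right 157°, forward 10.8 m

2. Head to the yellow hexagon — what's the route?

turn right 85°, forward 6.3 m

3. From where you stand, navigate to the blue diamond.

turn right 137°, forward 7.9 m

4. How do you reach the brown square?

turn right 69°, forward 3.8 m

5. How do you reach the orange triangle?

turn right 125°, forward 8.5 m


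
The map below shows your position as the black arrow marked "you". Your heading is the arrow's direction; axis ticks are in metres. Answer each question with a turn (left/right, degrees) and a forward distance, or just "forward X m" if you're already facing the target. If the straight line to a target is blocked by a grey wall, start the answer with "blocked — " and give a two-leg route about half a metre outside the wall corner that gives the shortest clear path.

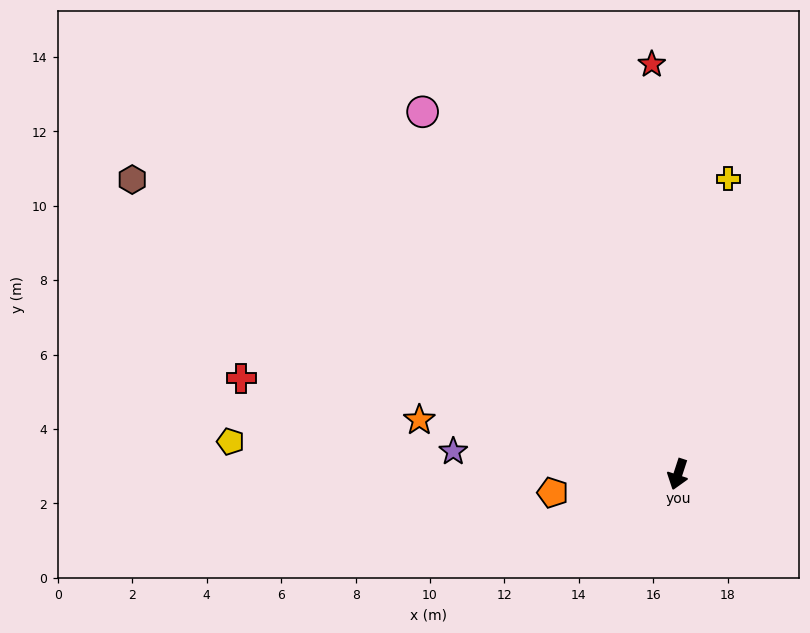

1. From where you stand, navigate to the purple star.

turn right 78°, forward 6.1 m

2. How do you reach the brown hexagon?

turn right 100°, forward 16.7 m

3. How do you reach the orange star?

turn right 84°, forward 7.1 m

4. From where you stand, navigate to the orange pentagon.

turn right 64°, forward 3.4 m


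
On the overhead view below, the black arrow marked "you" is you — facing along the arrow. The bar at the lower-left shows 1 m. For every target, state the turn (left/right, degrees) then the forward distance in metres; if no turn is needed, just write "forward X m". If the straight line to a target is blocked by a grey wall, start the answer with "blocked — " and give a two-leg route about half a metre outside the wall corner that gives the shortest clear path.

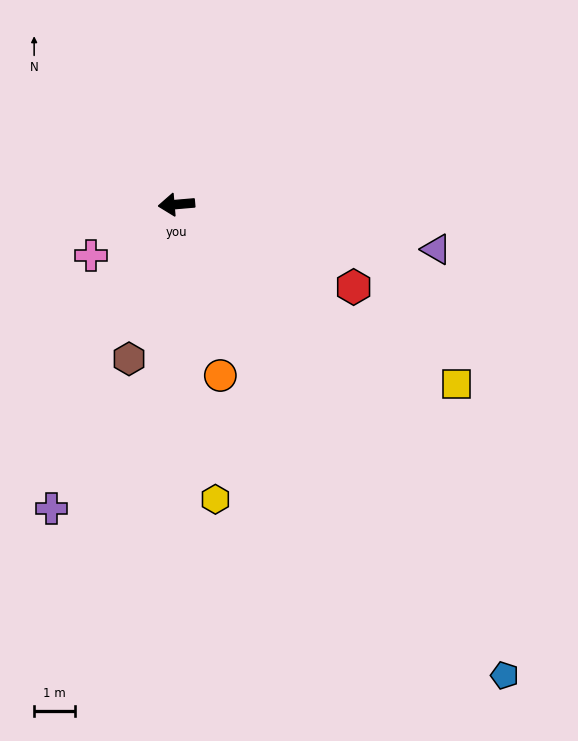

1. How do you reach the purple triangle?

turn left 165°, forward 6.4 m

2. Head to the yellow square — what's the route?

turn left 142°, forward 8.1 m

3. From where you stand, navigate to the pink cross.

turn left 26°, forward 2.4 m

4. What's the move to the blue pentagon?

turn left 120°, forward 13.9 m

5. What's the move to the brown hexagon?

turn left 68°, forward 3.9 m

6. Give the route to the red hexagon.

turn left 150°, forward 4.7 m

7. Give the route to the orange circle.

turn left 99°, forward 4.3 m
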